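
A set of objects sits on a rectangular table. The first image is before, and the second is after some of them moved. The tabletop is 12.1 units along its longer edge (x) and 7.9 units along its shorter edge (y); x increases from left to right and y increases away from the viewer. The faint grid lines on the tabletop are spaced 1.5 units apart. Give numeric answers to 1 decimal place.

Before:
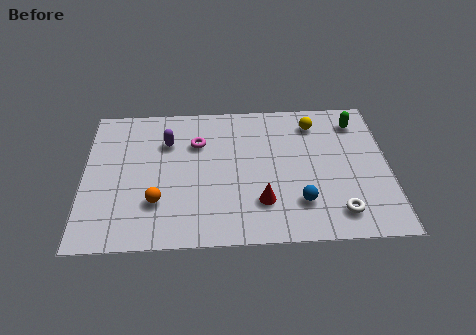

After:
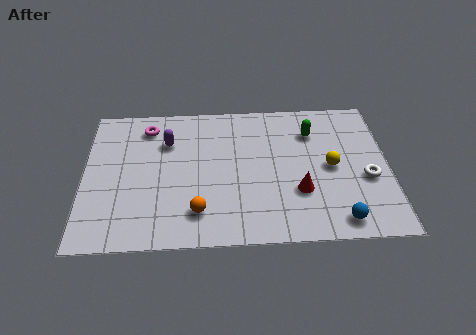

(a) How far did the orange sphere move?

1.7

The orange sphere was near (2.9, 2.3) before and (4.5, 1.7) after, so it travelled √(1.6² + 0.6²) ≈ 1.7 units.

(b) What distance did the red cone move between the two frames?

1.6

From (7.0, 2.1) to (8.5, 2.6), the red cone covered √(1.5² + 0.5²) ≈ 1.6 units.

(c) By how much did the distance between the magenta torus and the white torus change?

+2.4

Before: roughly 6.9 units apart; after: 9.3. That's 2.4 units further apart.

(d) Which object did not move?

the purple capsule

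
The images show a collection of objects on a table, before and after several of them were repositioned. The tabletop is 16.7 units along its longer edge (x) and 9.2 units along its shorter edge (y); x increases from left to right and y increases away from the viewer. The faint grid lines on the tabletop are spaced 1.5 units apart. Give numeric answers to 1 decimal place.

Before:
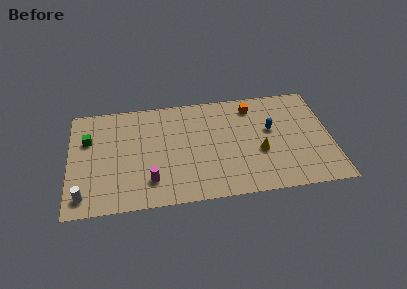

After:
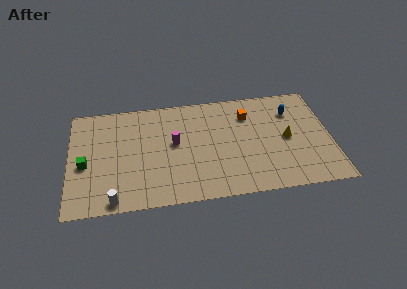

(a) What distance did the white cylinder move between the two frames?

2.0

The white cylinder moved from about (0.9, 1.4) to (2.8, 0.8), a distance of √(1.9² + 0.6²) ≈ 2.0.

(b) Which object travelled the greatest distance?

the magenta cylinder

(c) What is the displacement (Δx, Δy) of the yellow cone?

(1.8, 0.9)

The yellow cone started near (12.1, 3.6) and ended near (13.9, 4.5).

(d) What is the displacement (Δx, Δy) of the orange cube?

(-0.3, -0.7)

From the two frames, the orange cube sits at roughly (11.8, 7.6) before and (11.5, 6.9) after.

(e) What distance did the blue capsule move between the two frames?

2.0

The blue capsule moved from about (12.9, 5.4) to (14.3, 6.8), a distance of √(1.4² + 1.4²) ≈ 2.0.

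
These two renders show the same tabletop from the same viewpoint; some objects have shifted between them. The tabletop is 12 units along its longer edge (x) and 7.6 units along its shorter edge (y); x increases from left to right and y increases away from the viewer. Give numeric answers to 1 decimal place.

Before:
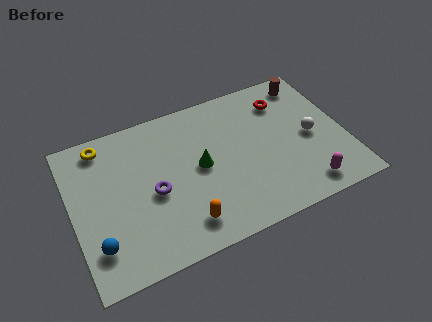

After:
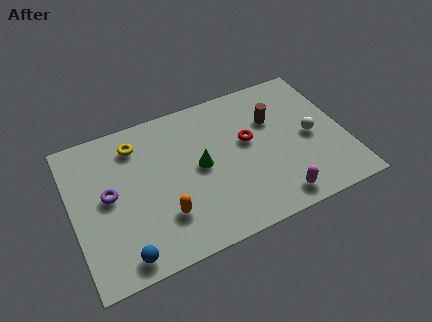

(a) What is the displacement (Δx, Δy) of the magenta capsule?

(-1.3, -0.1)

The magenta capsule was at about (9.9, 1.1) and moved to about (8.6, 1.0).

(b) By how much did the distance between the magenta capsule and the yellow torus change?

-2.4

Before: roughly 10.0 units apart; after: 7.6. That's 2.4 units closer together.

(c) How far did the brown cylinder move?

2.3

The brown cylinder was near (10.8, 6.5) before and (9.0, 5.1) after, so it travelled √(1.8² + 1.4²) ≈ 2.3 units.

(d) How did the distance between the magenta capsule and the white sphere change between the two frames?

+0.6

They were about 2.6 units apart before and 3.2 after — 0.6 units further apart.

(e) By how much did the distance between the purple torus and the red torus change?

-0.4

The distance was about 6.6 in the first image and 6.2 in the second, so they moved 0.4 units closer together.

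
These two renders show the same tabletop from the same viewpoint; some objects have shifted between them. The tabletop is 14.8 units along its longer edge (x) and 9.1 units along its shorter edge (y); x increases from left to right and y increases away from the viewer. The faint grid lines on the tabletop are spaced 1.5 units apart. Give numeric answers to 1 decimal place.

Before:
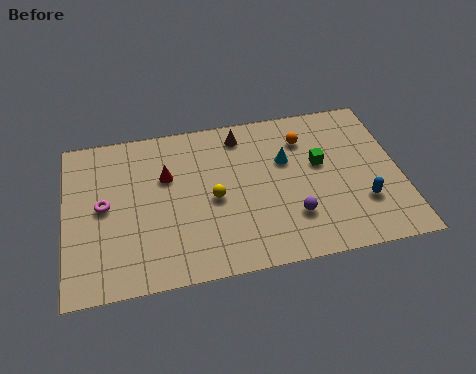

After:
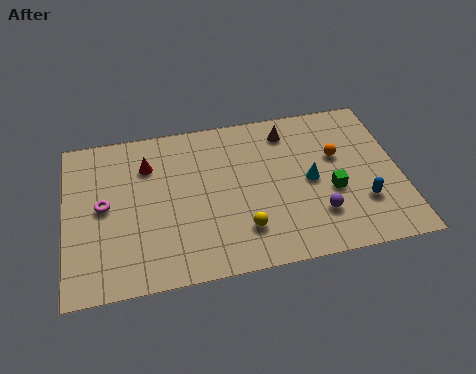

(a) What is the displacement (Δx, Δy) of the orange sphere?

(1.4, -1.3)

From the two frames, the orange sphere sits at roughly (10.7, 6.9) before and (12.1, 5.6) after.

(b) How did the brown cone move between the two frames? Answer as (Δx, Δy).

(2.1, -0.2)

From the two frames, the brown cone sits at roughly (7.9, 7.7) before and (10.0, 7.5) after.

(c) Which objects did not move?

the magenta torus and the blue capsule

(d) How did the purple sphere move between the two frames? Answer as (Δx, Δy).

(1.1, -0.1)

The purple sphere started near (9.9, 2.5) and ended near (11.0, 2.4).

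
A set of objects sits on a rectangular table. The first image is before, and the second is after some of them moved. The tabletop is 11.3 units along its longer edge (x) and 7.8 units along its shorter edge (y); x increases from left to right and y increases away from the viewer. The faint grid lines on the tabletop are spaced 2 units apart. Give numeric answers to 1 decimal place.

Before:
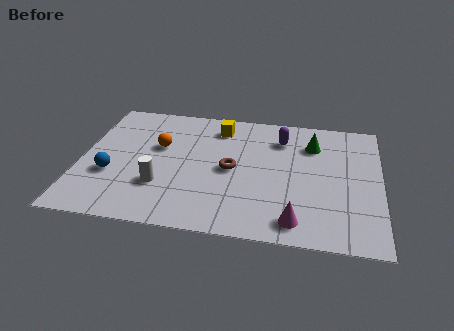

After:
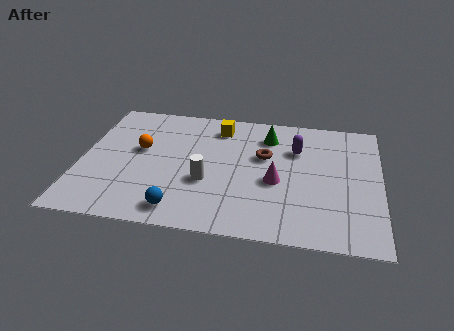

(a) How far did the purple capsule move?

0.8

From (7.5, 6.0) to (8.1, 5.4), the purple capsule covered √(0.6² + 0.6²) ≈ 0.8 units.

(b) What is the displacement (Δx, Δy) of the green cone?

(-1.7, 0.3)

The green cone was at about (8.7, 5.8) and moved to about (7.0, 6.1).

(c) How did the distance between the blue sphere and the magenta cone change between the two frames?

-3.1

The distance was about 7.2 in the first image and 4.1 in the second, so they moved 3.1 units closer together.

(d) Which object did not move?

the yellow cube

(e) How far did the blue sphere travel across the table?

3.2

The blue sphere was near (1.2, 2.8) before and (3.9, 1.1) after, so it travelled √(2.7² + 1.7²) ≈ 3.2 units.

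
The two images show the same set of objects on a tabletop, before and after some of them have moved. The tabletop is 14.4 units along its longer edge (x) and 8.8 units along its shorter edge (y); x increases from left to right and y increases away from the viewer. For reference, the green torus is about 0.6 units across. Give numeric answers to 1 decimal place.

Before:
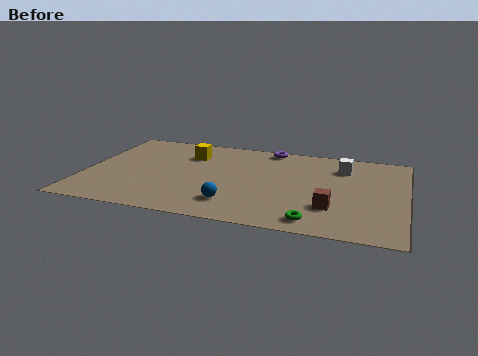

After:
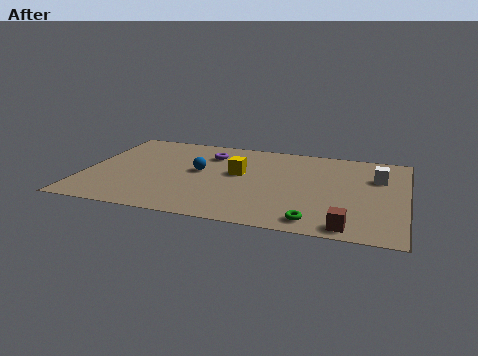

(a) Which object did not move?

the green torus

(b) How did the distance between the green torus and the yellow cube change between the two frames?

-2.8

Before: roughly 8.1 units apart; after: 5.3. That's 2.8 units closer together.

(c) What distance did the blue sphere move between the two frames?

3.4

From (6.9, 1.9) to (5.1, 4.8), the blue sphere covered √(1.8² + 2.9²) ≈ 3.4 units.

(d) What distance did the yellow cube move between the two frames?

2.8

From (4.5, 6.5) to (6.9, 5.0), the yellow cube covered √(2.4² + 1.5²) ≈ 2.8 units.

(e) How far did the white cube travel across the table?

1.7

The white cube moved from about (11.5, 6.7) to (13.1, 6.0), a distance of √(1.6² + 0.7²) ≈ 1.7.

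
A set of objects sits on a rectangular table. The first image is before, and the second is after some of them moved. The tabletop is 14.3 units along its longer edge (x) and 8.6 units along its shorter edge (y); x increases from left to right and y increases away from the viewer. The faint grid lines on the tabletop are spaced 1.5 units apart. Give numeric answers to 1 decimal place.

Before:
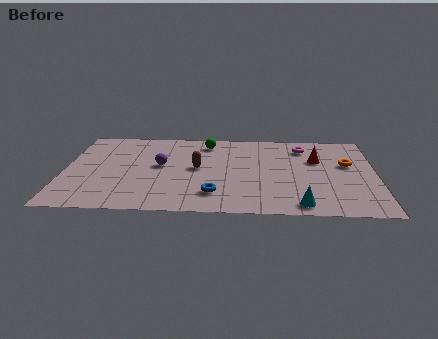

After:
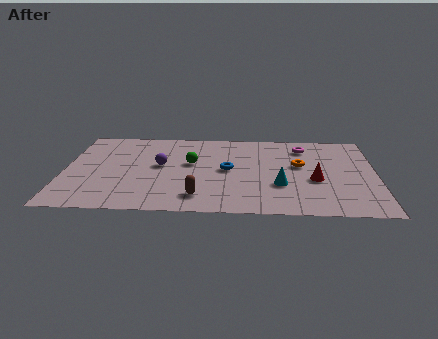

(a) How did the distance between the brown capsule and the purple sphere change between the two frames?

+1.9

Before: roughly 1.7 units apart; after: 3.6. That's 1.9 units further apart.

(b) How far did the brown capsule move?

2.9

The brown capsule moved from about (6.1, 4.5) to (6.2, 1.6), a distance of √(0.1² + 2.9²) ≈ 2.9.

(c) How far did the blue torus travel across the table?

2.6

The blue torus was near (6.9, 1.9) before and (7.5, 4.4) after, so it travelled √(0.6² + 2.5²) ≈ 2.6 units.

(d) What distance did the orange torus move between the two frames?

2.2

The orange torus moved from about (13.0, 5.2) to (10.8, 5.0), a distance of √(2.2² + 0.2²) ≈ 2.2.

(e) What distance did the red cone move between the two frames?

2.1

The red cone moved from about (11.6, 5.6) to (11.5, 3.5), a distance of √(0.1² + 2.1²) ≈ 2.1.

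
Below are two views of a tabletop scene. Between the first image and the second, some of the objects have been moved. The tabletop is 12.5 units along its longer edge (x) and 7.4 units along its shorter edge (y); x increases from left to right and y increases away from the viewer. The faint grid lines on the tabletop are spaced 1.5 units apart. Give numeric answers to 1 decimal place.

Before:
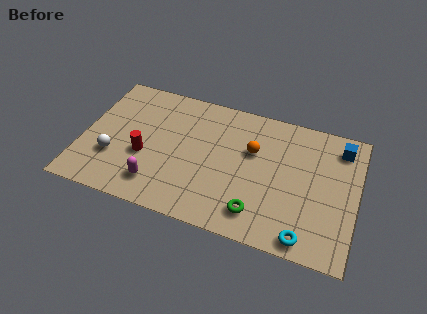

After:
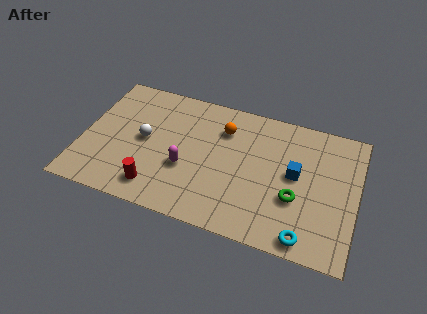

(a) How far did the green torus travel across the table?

2.1

The green torus was near (8.2, 1.4) before and (9.8, 2.7) after, so it travelled √(1.6² + 1.3²) ≈ 2.1 units.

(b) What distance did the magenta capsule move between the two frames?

1.8

From (3.6, 1.5) to (4.8, 2.8), the magenta capsule covered √(1.2² + 1.3²) ≈ 1.8 units.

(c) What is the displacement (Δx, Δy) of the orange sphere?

(-1.4, 0.8)

The orange sphere was at about (7.7, 4.7) and moved to about (6.3, 5.5).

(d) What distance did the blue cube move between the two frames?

2.8

The blue cube was near (11.6, 6.1) before and (9.7, 4.0) after, so it travelled √(1.9² + 2.1²) ≈ 2.8 units.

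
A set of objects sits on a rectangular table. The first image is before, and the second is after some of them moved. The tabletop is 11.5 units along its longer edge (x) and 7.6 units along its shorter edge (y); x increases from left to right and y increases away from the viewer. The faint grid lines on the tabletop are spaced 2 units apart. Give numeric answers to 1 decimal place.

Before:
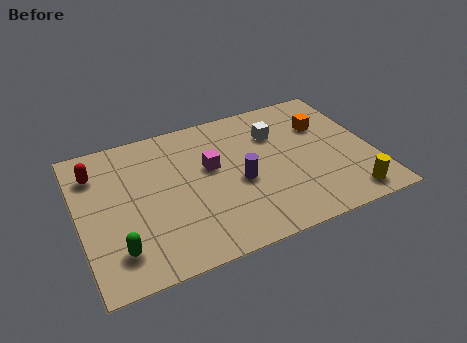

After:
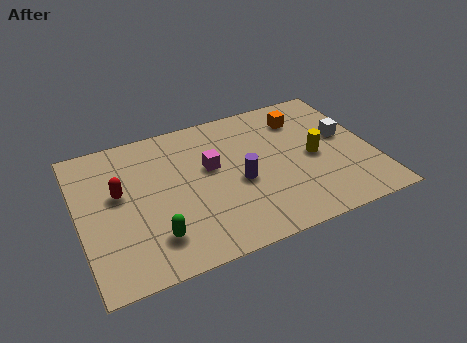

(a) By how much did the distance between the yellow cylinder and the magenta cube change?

-2.0

Before: roughly 6.1 units apart; after: 4.1. That's 2.0 units closer together.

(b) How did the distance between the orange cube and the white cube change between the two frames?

+0.3

The distance was about 1.9 in the first image and 2.2 in the second, so they moved 0.3 units further apart.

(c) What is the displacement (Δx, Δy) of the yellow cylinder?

(-1.0, 2.6)

The yellow cylinder was at about (10.2, 1.0) and moved to about (9.2, 3.6).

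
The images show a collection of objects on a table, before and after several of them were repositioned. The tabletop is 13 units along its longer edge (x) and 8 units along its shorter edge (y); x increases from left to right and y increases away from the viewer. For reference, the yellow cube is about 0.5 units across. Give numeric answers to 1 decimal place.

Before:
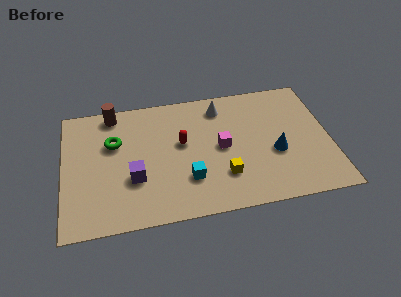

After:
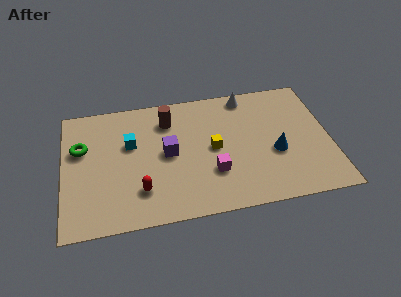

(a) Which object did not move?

the blue cone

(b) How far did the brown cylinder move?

2.8

The brown cylinder was near (2.5, 7.1) before and (5.2, 6.2) after, so it travelled √(2.7² + 0.9²) ≈ 2.8 units.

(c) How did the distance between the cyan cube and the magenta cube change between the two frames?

+2.2

The distance was about 2.4 in the first image and 4.6 in the second, so they moved 2.2 units further apart.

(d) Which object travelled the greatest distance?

the cyan cube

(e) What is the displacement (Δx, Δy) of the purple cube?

(1.7, 1.3)

The purple cube started near (3.4, 2.8) and ended near (5.1, 4.1).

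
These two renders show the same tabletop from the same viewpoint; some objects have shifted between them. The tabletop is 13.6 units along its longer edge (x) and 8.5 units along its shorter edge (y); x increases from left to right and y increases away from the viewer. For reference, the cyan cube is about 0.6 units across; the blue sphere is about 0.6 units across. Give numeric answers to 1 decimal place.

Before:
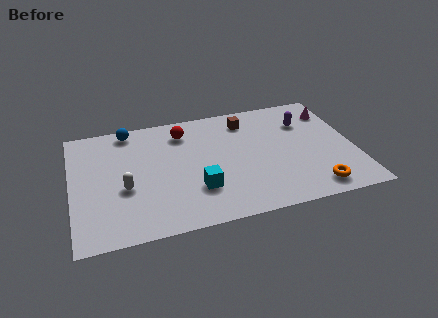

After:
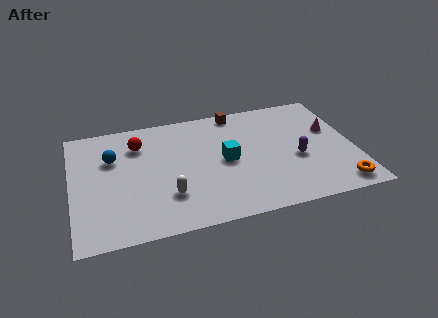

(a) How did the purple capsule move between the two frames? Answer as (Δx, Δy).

(-0.6, -2.6)

The purple capsule started near (11.4, 6.1) and ended near (10.8, 3.5).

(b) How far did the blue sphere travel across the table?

2.1

The blue sphere was near (2.9, 7.6) before and (2.0, 5.7) after, so it travelled √(0.9² + 1.9²) ≈ 2.1 units.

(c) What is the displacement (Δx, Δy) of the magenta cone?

(-0.2, -1.4)

From the two frames, the magenta cone sits at roughly (12.8, 6.6) before and (12.6, 5.2) after.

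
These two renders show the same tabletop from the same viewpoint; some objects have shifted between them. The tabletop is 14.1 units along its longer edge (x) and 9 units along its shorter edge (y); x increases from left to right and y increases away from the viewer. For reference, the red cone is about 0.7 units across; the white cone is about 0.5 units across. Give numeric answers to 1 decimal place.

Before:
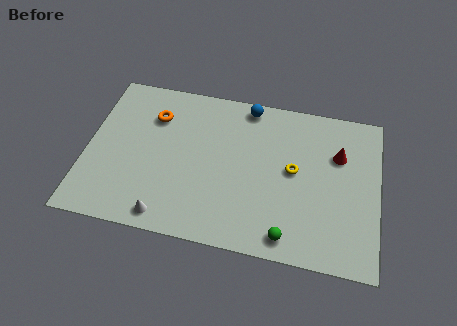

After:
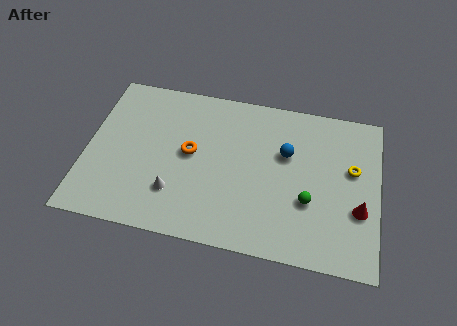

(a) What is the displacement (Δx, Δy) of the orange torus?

(1.9, -1.8)

The orange torus was at about (3.1, 6.6) and moved to about (5.0, 4.8).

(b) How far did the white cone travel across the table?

1.4

The white cone was near (4.1, 1.0) before and (4.4, 2.4) after, so it travelled √(0.3² + 1.4²) ≈ 1.4 units.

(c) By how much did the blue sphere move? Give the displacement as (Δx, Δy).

(2.0, -2.4)

From the two frames, the blue sphere sits at roughly (7.6, 8.1) before and (9.6, 5.7) after.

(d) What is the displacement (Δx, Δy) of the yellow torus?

(2.8, 0.6)

From the two frames, the yellow torus sits at roughly (10.0, 4.8) before and (12.8, 5.4) after.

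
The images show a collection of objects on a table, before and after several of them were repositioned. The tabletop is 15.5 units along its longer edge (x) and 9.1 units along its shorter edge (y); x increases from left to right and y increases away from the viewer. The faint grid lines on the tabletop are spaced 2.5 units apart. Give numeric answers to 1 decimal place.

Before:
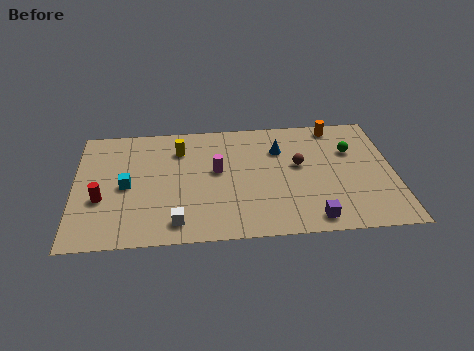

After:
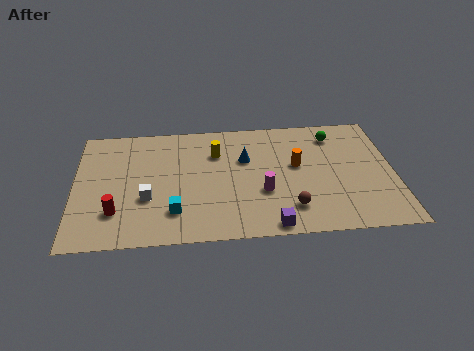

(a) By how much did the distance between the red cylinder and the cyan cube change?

+1.3

The distance was about 1.5 in the first image and 2.8 in the second, so they moved 1.3 units further apart.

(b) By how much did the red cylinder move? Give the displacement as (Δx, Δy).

(0.7, -1.0)

The red cylinder started near (1.3, 3.4) and ended near (2.0, 2.4).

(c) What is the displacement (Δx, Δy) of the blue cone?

(-1.7, -0.6)

From the two frames, the blue cone sits at roughly (10.0, 6.5) before and (8.3, 5.9) after.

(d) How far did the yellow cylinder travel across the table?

1.8

The yellow cylinder moved from about (5.1, 6.9) to (6.9, 6.5), a distance of √(1.8² + 0.4²) ≈ 1.8.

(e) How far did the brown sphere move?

3.2

From (10.9, 5.2) to (10.4, 2.0), the brown sphere covered √(0.5² + 3.2²) ≈ 3.2 units.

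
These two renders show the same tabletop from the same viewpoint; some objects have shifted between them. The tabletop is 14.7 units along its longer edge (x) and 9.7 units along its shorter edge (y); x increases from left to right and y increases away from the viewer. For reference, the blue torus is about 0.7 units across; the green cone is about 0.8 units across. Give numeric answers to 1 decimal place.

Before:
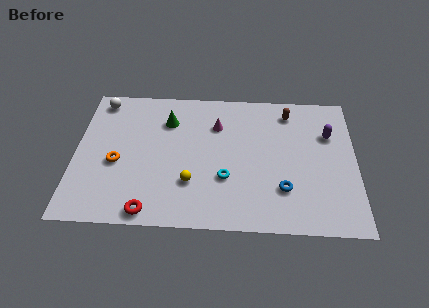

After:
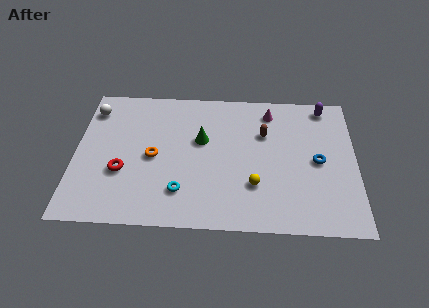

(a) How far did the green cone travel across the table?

2.2

The green cone moved from about (4.8, 7.2) to (6.6, 5.9), a distance of √(1.8² + 1.3²) ≈ 2.2.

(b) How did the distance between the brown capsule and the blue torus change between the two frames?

-2.1

Before: roughly 5.4 units apart; after: 3.3. That's 2.1 units closer together.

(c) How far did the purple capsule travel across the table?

2.0

The purple capsule was near (13.3, 6.6) before and (13.1, 8.6) after, so it travelled √(0.2² + 2.0²) ≈ 2.0 units.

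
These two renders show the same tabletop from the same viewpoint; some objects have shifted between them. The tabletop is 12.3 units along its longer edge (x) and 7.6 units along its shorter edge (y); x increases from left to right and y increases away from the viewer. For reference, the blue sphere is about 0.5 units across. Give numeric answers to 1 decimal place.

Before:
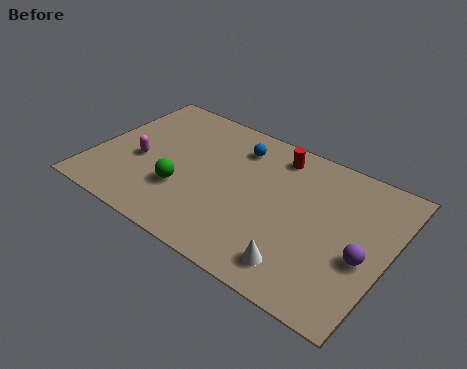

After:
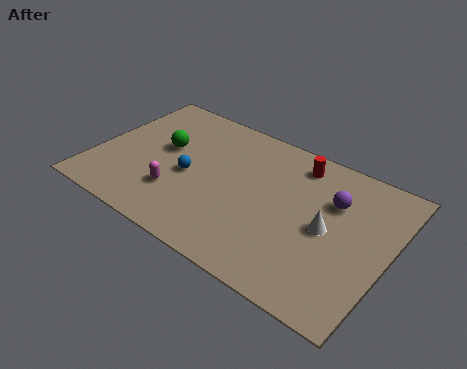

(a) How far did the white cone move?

2.5

From (9.1, 1.3) to (9.8, 3.7), the white cone covered √(0.7² + 2.4²) ≈ 2.5 units.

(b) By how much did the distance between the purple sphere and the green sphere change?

-0.4

They were about 7.5 units apart before and 7.1 after — 0.4 units closer together.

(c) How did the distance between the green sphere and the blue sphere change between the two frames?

-2.3

The distance was about 3.9 in the first image and 1.6 in the second, so they moved 2.3 units closer together.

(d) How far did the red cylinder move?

0.9

The red cylinder was near (7.2, 6.4) before and (8.1, 6.4) after, so it travelled √(0.9² + 0.0²) ≈ 0.9 units.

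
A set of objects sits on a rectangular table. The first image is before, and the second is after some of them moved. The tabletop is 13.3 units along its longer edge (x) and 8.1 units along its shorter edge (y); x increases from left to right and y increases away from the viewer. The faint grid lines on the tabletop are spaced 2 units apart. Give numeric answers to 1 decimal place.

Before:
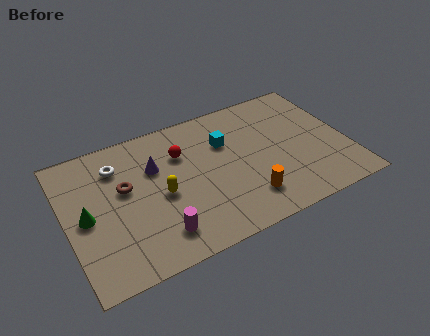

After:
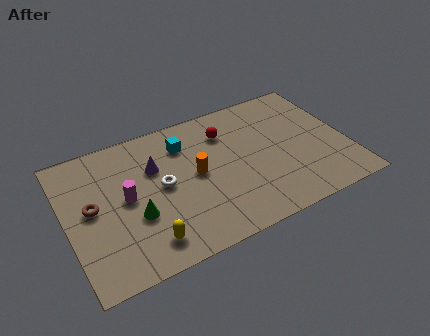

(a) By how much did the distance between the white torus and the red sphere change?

+0.8

They were about 3.0 units apart before and 3.8 after — 0.8 units further apart.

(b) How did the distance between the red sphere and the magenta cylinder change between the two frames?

+0.9

The distance was about 4.4 in the first image and 5.3 in the second, so they moved 0.9 units further apart.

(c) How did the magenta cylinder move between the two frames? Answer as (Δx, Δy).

(-1.2, 2.6)

The magenta cylinder started near (4.0, 1.6) and ended near (2.8, 4.2).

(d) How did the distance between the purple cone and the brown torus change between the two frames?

+1.7

Before: roughly 1.6 units apart; after: 3.3. That's 1.7 units further apart.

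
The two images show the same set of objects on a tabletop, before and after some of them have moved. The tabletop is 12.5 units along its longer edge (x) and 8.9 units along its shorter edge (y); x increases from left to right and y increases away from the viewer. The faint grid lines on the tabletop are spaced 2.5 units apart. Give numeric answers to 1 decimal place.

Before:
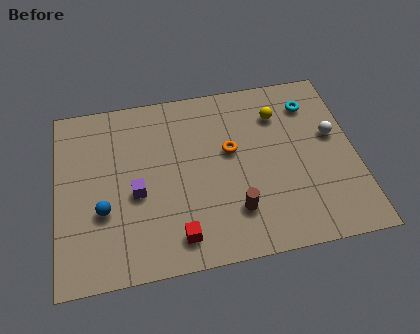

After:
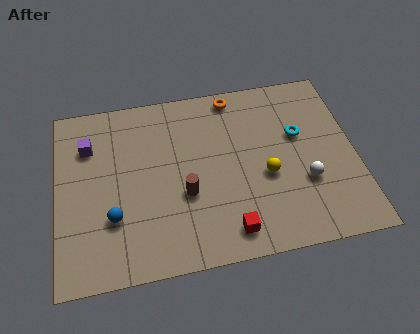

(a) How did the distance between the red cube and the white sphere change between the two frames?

-3.9

Before: roughly 7.7 units apart; after: 3.8. That's 3.9 units closer together.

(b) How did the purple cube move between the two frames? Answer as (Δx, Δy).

(-1.9, 2.7)

The purple cube was at about (3.3, 3.8) and moved to about (1.4, 6.5).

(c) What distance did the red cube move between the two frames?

2.1

From (4.9, 1.4) to (7.0, 1.3), the red cube covered √(2.1² + 0.1²) ≈ 2.1 units.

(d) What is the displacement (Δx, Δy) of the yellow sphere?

(-0.7, -3.0)

The yellow sphere was at about (9.4, 6.7) and moved to about (8.7, 3.7).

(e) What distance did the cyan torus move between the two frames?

1.6

The cyan torus moved from about (10.8, 7.0) to (10.2, 5.5), a distance of √(0.6² + 1.5²) ≈ 1.6.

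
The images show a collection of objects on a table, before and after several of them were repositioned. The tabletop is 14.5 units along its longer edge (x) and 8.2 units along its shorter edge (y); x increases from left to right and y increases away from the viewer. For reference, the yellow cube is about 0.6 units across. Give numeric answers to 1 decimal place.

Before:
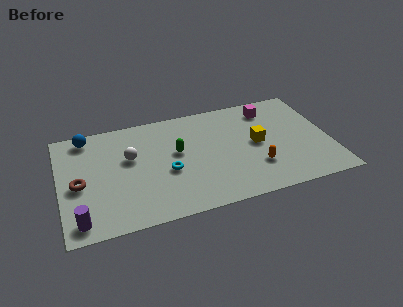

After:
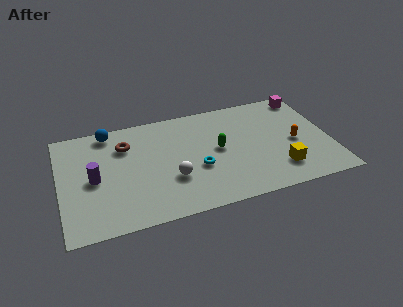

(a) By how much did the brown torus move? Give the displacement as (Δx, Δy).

(2.6, 2.3)

The brown torus was at about (1.0, 3.7) and moved to about (3.6, 6.0).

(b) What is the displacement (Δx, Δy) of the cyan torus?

(1.6, -0.2)

The cyan torus started near (5.7, 3.4) and ended near (7.3, 3.2).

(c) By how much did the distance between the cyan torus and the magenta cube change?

+0.8

The distance was about 6.7 in the first image and 7.5 in the second, so they moved 0.8 units further apart.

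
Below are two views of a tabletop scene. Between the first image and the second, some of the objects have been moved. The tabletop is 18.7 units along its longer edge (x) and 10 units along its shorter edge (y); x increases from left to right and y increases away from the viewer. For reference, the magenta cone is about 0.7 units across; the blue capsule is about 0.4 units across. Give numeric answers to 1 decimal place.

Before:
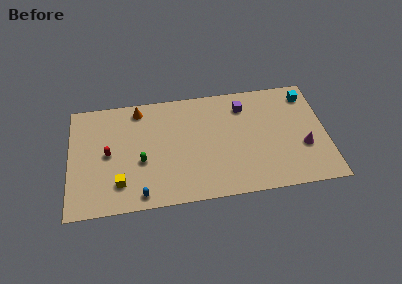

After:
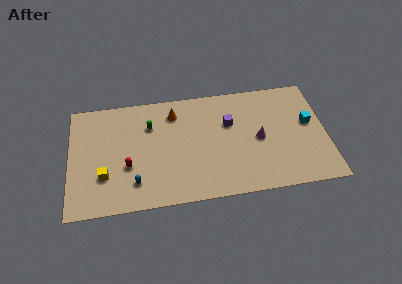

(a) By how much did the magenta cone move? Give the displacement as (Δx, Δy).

(-3.2, 1.2)

The magenta cone was at about (17.0, 3.6) and moved to about (13.8, 4.8).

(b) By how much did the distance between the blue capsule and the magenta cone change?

-2.7

They were about 12.2 units apart before and 9.5 after — 2.7 units closer together.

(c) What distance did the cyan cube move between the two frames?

2.6

From (17.5, 8.3) to (17.5, 5.7), the cyan cube covered √(0.0² + 2.6²) ≈ 2.6 units.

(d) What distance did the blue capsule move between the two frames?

1.2

From (5.1, 1.1) to (4.7, 2.2), the blue capsule covered √(0.4² + 1.1²) ≈ 1.2 units.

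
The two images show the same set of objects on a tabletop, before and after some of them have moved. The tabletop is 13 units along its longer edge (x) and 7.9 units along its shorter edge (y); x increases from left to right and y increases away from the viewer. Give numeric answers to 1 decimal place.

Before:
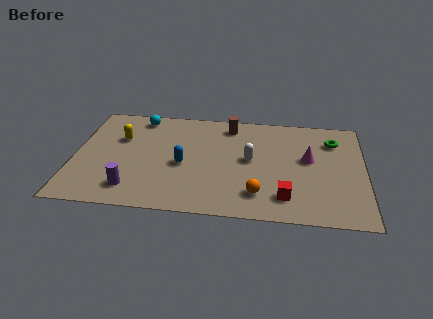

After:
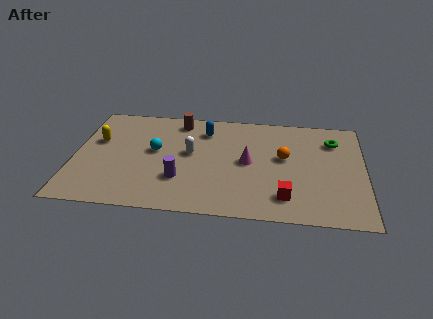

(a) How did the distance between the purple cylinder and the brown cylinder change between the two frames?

-2.3

Before: roughly 6.7 units apart; after: 4.4. That's 2.3 units closer together.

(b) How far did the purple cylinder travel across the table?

2.3

The purple cylinder was near (2.7, 1.5) before and (4.8, 2.4) after, so it travelled √(2.1² + 0.9²) ≈ 2.3 units.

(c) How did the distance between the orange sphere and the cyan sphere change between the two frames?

-1.8

The distance was about 7.6 in the first image and 5.8 in the second, so they moved 1.8 units closer together.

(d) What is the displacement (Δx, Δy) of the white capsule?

(-2.7, 0.2)

From the two frames, the white capsule sits at roughly (7.9, 4.2) before and (5.2, 4.4) after.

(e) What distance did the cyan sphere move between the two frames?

2.6

From (2.8, 6.9) to (3.6, 4.4), the cyan sphere covered √(0.8² + 2.5²) ≈ 2.6 units.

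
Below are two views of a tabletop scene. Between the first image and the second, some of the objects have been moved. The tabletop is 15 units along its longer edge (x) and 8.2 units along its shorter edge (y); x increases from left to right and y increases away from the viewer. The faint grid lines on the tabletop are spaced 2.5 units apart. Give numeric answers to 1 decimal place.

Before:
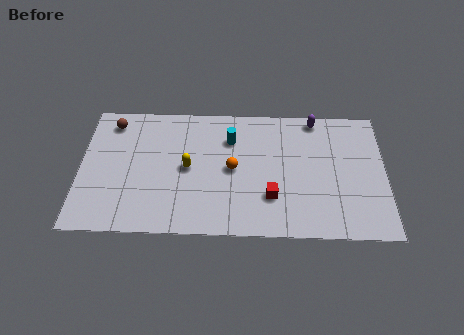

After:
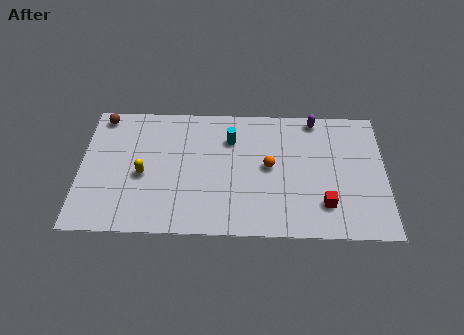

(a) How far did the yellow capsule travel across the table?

2.3

From (5.3, 4.1) to (3.1, 3.6), the yellow capsule covered √(2.2² + 0.5²) ≈ 2.3 units.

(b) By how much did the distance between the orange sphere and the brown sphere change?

+2.2

Before: roughly 6.6 units apart; after: 8.8. That's 2.2 units further apart.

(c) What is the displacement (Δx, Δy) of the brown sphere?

(-0.5, 0.4)

The brown sphere was at about (1.5, 6.9) and moved to about (1.0, 7.3).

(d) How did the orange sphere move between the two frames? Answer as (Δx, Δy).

(1.8, 0.2)

The orange sphere started near (7.5, 4.1) and ended near (9.3, 4.3).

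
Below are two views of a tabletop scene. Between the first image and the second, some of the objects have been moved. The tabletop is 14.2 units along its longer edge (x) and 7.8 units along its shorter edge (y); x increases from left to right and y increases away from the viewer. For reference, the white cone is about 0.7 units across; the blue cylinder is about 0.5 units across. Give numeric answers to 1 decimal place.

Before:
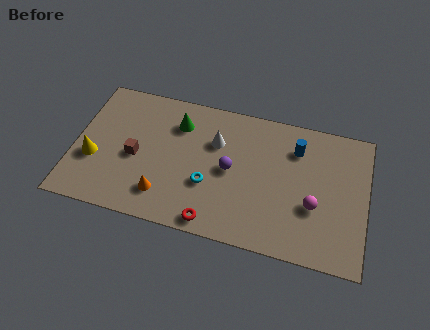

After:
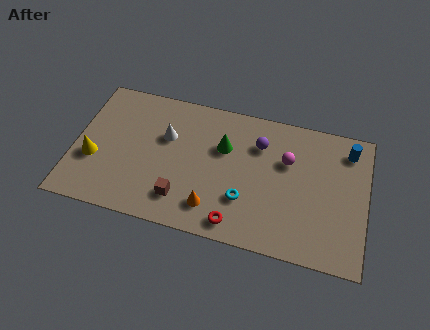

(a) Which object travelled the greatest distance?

the brown cube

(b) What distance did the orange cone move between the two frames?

2.4

The orange cone was near (4.5, 1.7) before and (6.9, 1.6) after, so it travelled √(2.4² + 0.1²) ≈ 2.4 units.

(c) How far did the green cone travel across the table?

2.4

The green cone was near (4.9, 5.9) before and (7.2, 5.1) after, so it travelled √(2.3² + 0.8²) ≈ 2.4 units.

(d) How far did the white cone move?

2.4

The white cone was near (6.8, 5.3) before and (4.4, 5.0) after, so it travelled √(2.4² + 0.3²) ≈ 2.4 units.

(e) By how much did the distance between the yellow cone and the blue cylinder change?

+2.5

They were about 10.2 units apart before and 12.7 after — 2.5 units further apart.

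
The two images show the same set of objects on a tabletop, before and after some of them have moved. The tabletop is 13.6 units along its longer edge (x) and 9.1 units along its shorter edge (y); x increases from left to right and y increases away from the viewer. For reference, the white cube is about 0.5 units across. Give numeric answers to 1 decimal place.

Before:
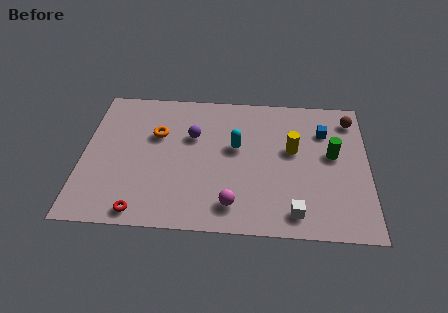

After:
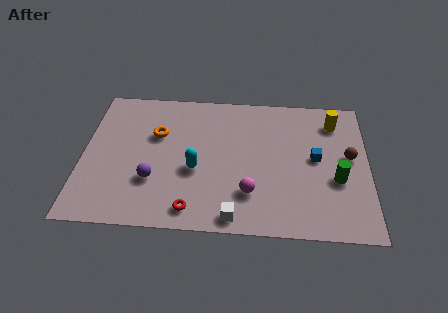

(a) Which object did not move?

the orange torus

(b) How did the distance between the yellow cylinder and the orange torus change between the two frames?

+2.1

Before: roughly 6.5 units apart; after: 8.6. That's 2.1 units further apart.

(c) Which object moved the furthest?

the purple sphere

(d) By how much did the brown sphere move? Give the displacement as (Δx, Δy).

(-0.1, -2.5)

The brown sphere was at about (12.8, 7.5) and moved to about (12.7, 5.0).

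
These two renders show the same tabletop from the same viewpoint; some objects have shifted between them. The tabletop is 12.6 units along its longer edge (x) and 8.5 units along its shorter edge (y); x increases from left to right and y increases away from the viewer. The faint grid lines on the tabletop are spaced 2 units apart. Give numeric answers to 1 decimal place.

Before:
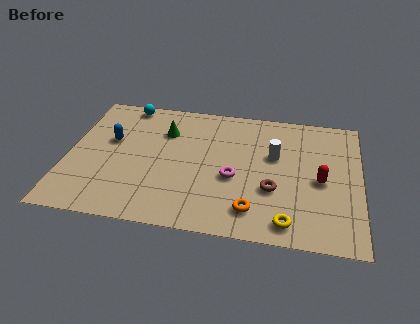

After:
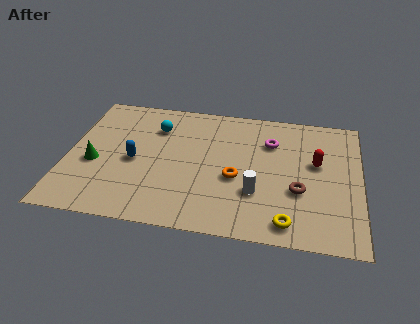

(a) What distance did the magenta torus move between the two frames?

3.0

The magenta torus was near (7.2, 3.5) before and (8.7, 6.1) after, so it travelled √(1.5² + 2.6²) ≈ 3.0 units.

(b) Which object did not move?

the yellow torus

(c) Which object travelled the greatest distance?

the green cone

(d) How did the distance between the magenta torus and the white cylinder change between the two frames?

+1.0

They were about 2.4 units apart before and 3.4 after — 1.0 units further apart.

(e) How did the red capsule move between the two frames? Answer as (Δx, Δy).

(-0.2, 1.1)

From the two frames, the red capsule sits at roughly (10.9, 3.9) before and (10.7, 5.0) after.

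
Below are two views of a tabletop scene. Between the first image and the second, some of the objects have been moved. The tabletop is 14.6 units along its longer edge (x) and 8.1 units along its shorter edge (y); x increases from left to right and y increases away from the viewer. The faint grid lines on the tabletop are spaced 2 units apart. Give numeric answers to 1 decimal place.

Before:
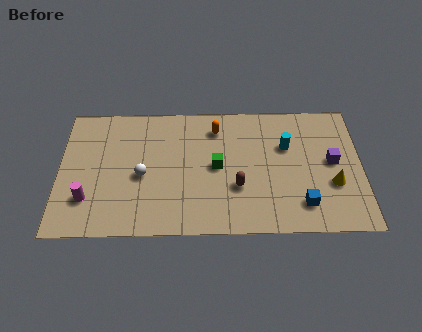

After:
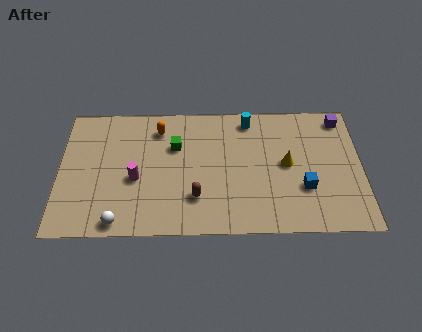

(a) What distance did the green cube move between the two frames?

2.4

The green cube moved from about (7.6, 4.1) to (5.6, 5.4), a distance of √(2.0² + 1.3²) ≈ 2.4.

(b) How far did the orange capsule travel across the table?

2.8

From (7.6, 6.5) to (4.8, 6.5), the orange capsule covered √(2.8² + 0.0²) ≈ 2.8 units.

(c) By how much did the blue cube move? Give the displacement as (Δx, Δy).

(0.1, 1.0)

From the two frames, the blue cube sits at roughly (11.7, 1.7) before and (11.8, 2.7) after.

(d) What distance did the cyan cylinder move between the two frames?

2.5

From (11.0, 5.3) to (9.2, 7.0), the cyan cylinder covered √(1.8² + 1.7²) ≈ 2.5 units.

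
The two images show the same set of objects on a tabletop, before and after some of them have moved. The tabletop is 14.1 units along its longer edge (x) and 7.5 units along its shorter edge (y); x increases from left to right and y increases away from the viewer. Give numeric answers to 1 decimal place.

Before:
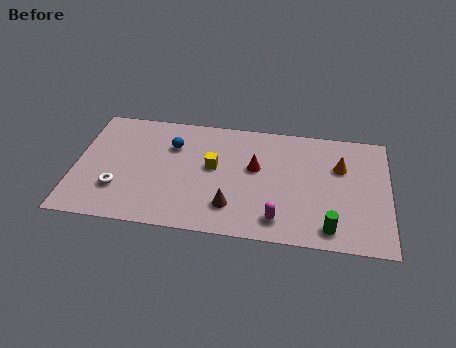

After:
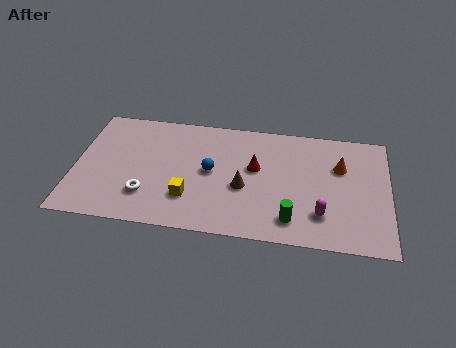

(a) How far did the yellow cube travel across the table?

2.3

The yellow cube moved from about (6.2, 4.2) to (5.2, 2.1), a distance of √(1.0² + 2.1²) ≈ 2.3.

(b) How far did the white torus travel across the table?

1.3

From (2.0, 2.2) to (3.3, 2.0), the white torus covered √(1.3² + 0.2²) ≈ 1.3 units.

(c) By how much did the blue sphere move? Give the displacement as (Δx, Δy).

(1.8, -1.4)

From the two frames, the blue sphere sits at roughly (4.3, 5.3) before and (6.1, 3.9) after.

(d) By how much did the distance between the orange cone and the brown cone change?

-1.1

They were about 5.8 units apart before and 4.7 after — 1.1 units closer together.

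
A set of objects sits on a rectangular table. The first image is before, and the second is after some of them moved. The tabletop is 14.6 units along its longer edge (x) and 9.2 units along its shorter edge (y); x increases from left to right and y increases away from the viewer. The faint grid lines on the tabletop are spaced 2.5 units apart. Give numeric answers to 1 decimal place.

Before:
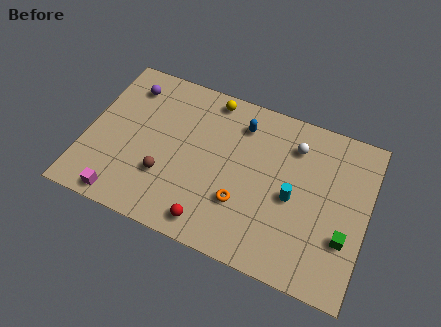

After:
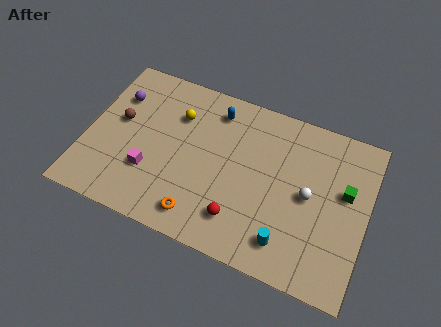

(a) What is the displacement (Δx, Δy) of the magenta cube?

(1.2, 2.0)

The magenta cube was at about (2.3, 0.9) and moved to about (3.5, 2.9).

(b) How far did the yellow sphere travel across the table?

2.3

The yellow sphere was near (6.1, 8.2) before and (4.5, 6.6) after, so it travelled √(1.6² + 1.6²) ≈ 2.3 units.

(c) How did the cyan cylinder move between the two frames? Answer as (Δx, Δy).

(0.0, -2.5)

The cyan cylinder started near (10.8, 4.2) and ended near (10.8, 1.7).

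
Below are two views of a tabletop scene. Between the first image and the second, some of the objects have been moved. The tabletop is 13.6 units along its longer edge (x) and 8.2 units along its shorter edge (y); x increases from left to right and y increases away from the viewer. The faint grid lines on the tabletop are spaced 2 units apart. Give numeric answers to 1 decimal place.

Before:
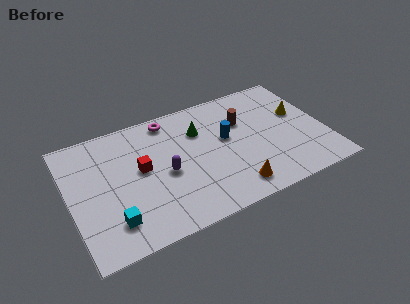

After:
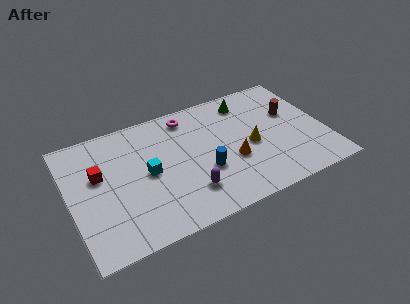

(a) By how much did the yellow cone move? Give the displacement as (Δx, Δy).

(-2.8, -1.2)

The yellow cone started near (12.4, 4.9) and ended near (9.6, 3.7).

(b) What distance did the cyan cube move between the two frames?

3.1

The cyan cube moved from about (2.0, 1.8) to (4.1, 4.1), a distance of √(2.1² + 2.3²) ≈ 3.1.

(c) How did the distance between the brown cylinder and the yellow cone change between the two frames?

-0.3

Before: roughly 3.1 units apart; after: 2.8. That's 0.3 units closer together.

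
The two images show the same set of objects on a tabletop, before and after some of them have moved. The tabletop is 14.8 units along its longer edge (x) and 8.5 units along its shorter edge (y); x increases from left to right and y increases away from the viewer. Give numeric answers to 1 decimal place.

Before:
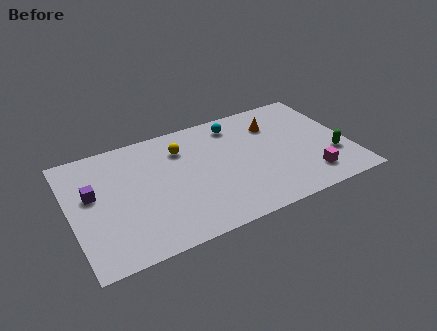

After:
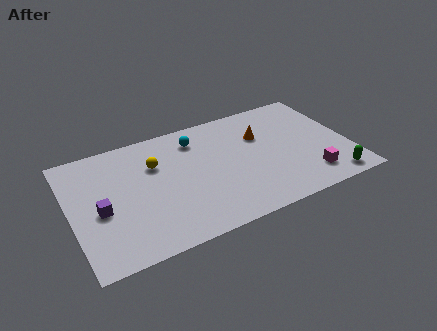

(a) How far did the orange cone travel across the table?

1.0

From (11.1, 6.3) to (10.3, 5.7), the orange cone covered √(0.8² + 0.6²) ≈ 1.0 units.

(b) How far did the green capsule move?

1.7

The green capsule moved from about (13.8, 2.7) to (13.5, 1.0), a distance of √(0.3² + 1.7²) ≈ 1.7.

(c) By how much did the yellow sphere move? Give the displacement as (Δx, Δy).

(-1.5, -0.6)

From the two frames, the yellow sphere sits at roughly (6.1, 6.4) before and (4.6, 5.8) after.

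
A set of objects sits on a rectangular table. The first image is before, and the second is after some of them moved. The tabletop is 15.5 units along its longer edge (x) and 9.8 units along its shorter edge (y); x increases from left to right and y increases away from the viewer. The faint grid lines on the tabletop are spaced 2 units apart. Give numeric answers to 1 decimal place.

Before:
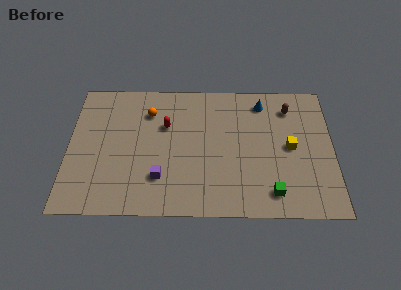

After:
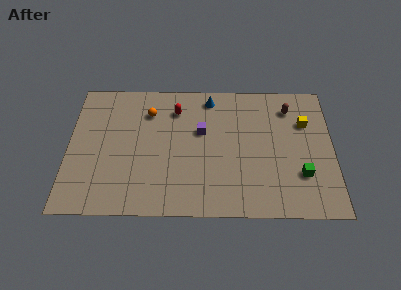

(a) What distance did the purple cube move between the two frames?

4.2

The purple cube was near (5.4, 2.6) before and (7.8, 6.0) after, so it travelled √(2.4² + 3.4²) ≈ 4.2 units.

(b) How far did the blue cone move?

3.1

The blue cone moved from about (11.4, 8.2) to (8.3, 8.5), a distance of √(3.1² + 0.3²) ≈ 3.1.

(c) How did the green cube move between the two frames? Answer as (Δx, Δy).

(1.7, 1.3)

The green cube was at about (11.9, 1.6) and moved to about (13.6, 2.9).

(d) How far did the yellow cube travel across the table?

2.0

The yellow cube moved from about (13.0, 4.9) to (13.9, 6.7), a distance of √(0.9² + 1.8²) ≈ 2.0.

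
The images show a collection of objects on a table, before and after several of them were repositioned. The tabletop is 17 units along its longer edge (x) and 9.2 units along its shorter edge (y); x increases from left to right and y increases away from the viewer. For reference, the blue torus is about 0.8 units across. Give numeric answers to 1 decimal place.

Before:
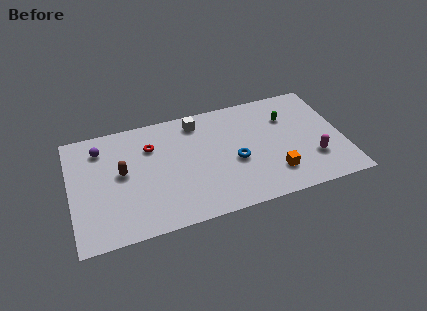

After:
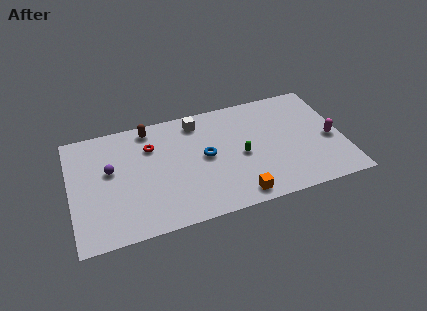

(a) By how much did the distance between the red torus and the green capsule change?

-2.6

They were about 8.6 units apart before and 6.0 after — 2.6 units closer together.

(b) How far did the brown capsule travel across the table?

3.6

The brown capsule moved from about (3.2, 5.0) to (5.1, 8.1), a distance of √(1.9² + 3.1²) ≈ 3.6.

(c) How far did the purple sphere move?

2.0

The purple sphere moved from about (2.0, 7.3) to (2.5, 5.4), a distance of √(0.5² + 1.9²) ≈ 2.0.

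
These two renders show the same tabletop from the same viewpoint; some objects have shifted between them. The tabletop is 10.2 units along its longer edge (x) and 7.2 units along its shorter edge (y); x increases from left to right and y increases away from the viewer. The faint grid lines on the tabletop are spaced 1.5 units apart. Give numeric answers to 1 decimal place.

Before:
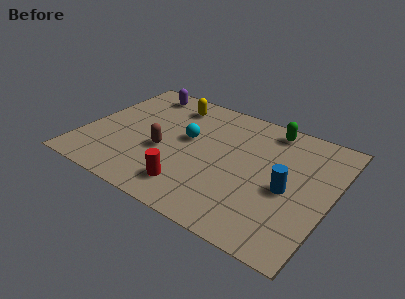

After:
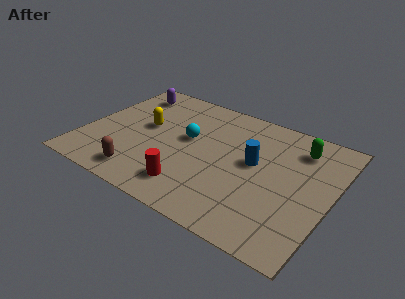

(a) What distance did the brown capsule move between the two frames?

1.9

The brown capsule moved from about (3.4, 2.9) to (2.8, 1.1), a distance of √(0.6² + 1.8²) ≈ 1.9.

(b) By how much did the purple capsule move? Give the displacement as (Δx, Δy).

(-0.5, -0.3)

The purple capsule was at about (1.8, 6.2) and moved to about (1.3, 5.9).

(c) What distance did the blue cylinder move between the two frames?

1.7

The blue cylinder was near (8.5, 3.2) before and (7.0, 4.0) after, so it travelled √(1.5² + 0.8²) ≈ 1.7 units.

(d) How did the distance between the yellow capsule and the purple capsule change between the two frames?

+0.8

The distance was about 1.4 in the first image and 2.2 in the second, so they moved 0.8 units further apart.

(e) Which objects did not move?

the cyan sphere and the red cylinder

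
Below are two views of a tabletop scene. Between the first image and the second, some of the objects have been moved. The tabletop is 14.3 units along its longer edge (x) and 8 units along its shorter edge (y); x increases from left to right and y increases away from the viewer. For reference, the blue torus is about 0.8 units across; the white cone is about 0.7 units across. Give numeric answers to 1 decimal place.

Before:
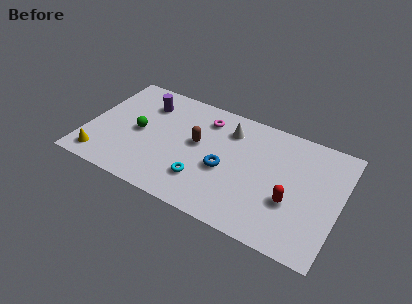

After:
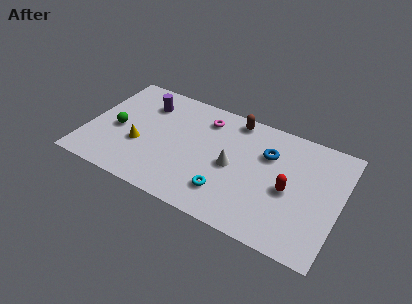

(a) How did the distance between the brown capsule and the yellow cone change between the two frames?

+0.3

They were about 6.1 units apart before and 6.4 after — 0.3 units further apart.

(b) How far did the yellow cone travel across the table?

2.7

From (1.1, 1.2) to (3.1, 3.0), the yellow cone covered √(2.0² + 1.8²) ≈ 2.7 units.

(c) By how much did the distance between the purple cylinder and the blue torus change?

+1.5

Before: roughly 5.6 units apart; after: 7.1. That's 1.5 units further apart.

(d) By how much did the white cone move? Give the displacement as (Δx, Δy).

(0.5, -2.4)

The white cone was at about (7.8, 6.2) and moved to about (8.3, 3.8).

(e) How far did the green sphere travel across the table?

1.2

The green sphere was near (2.9, 3.9) before and (1.7, 3.6) after, so it travelled √(1.2² + 0.3²) ≈ 1.2 units.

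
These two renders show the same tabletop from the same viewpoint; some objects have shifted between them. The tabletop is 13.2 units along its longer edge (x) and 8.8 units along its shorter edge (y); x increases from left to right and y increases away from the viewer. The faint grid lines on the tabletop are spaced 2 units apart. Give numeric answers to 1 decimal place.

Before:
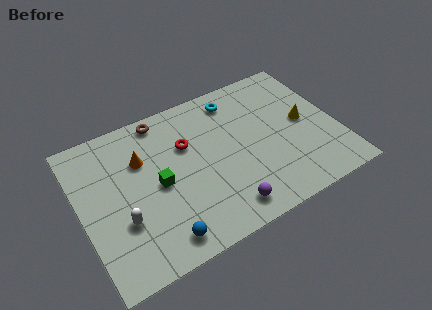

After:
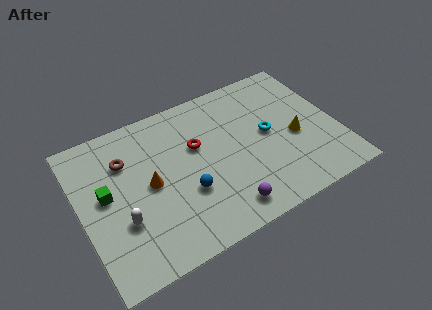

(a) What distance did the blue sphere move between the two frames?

2.5

The blue sphere was near (3.6, 1.2) before and (5.2, 3.1) after, so it travelled √(1.6² + 1.9²) ≈ 2.5 units.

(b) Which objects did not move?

the purple sphere and the white capsule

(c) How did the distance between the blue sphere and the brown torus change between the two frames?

-2.6

The distance was about 6.8 in the first image and 4.2 in the second, so they moved 2.6 units closer together.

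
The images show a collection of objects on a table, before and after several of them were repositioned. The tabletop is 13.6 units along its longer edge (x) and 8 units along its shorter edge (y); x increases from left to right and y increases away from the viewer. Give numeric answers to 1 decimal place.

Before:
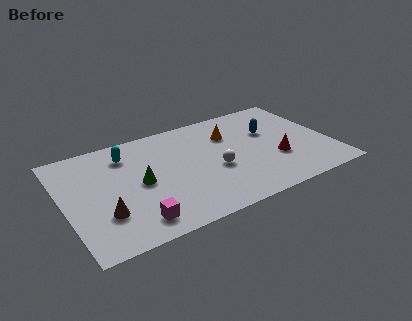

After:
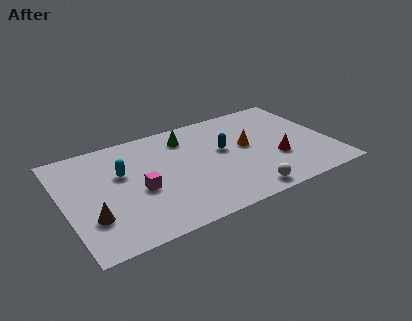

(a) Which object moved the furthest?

the green cone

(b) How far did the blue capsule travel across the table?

2.5

From (10.7, 5.1) to (8.2, 4.6), the blue capsule covered √(2.5² + 0.5²) ≈ 2.5 units.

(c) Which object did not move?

the red cone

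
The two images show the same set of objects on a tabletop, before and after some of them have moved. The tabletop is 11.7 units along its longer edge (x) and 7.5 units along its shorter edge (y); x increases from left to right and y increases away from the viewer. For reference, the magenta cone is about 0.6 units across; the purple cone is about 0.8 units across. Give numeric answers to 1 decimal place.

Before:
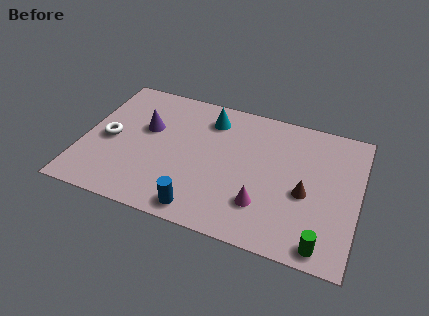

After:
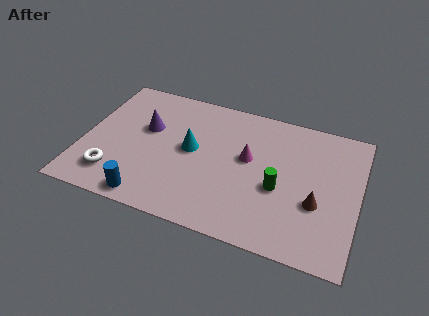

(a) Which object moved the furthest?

the green cylinder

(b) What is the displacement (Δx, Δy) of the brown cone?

(0.5, -0.4)

The brown cone started near (9.5, 3.2) and ended near (10.0, 2.8).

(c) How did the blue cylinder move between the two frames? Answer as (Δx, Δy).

(-2.2, -0.1)

The blue cylinder started near (5.3, 0.9) and ended near (3.1, 0.8).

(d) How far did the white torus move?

1.9

The white torus was near (1.1, 3.5) before and (1.5, 1.6) after, so it travelled √(0.4² + 1.9²) ≈ 1.9 units.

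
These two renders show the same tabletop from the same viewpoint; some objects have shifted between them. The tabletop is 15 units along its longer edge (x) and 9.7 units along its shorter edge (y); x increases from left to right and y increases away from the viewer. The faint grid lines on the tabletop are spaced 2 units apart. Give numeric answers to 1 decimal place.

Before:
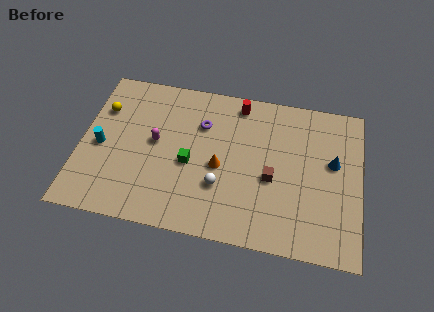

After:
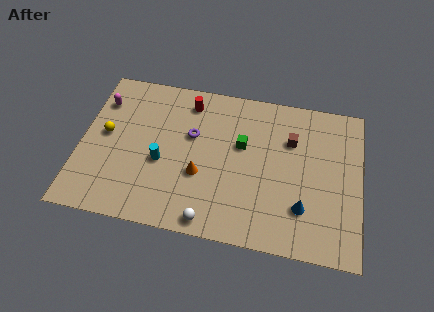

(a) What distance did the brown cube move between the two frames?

2.8

The brown cube moved from about (10.3, 4.1) to (11.2, 6.7), a distance of √(0.9² + 2.6²) ≈ 2.8.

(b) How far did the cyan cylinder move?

3.3

The cyan cylinder was near (1.1, 4.4) before and (4.4, 4.0) after, so it travelled √(3.3² + 0.4²) ≈ 3.3 units.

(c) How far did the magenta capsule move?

3.7

The magenta capsule was near (4.0, 5.2) before and (0.9, 7.3) after, so it travelled √(3.1² + 2.1²) ≈ 3.7 units.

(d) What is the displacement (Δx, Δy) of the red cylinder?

(-2.7, -0.4)

The red cylinder was at about (8.3, 8.5) and moved to about (5.6, 8.1).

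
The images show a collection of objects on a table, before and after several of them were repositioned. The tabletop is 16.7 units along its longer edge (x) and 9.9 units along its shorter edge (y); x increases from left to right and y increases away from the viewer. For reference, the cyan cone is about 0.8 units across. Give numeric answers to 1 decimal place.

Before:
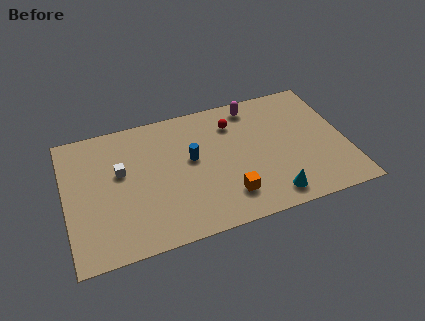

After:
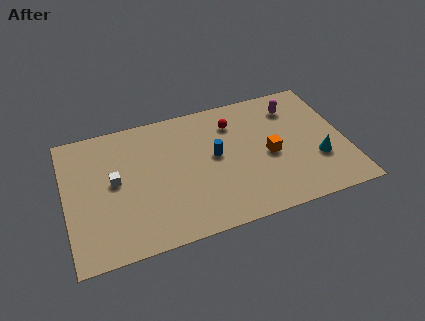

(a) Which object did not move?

the red sphere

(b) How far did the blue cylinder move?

1.4

The blue cylinder was near (7.5, 5.6) before and (8.9, 5.4) after, so it travelled √(1.4² + 0.2²) ≈ 1.4 units.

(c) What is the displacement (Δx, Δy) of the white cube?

(-0.4, -0.6)

The white cube started near (3.3, 5.9) and ended near (2.9, 5.3).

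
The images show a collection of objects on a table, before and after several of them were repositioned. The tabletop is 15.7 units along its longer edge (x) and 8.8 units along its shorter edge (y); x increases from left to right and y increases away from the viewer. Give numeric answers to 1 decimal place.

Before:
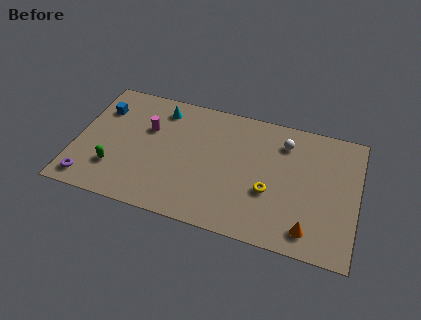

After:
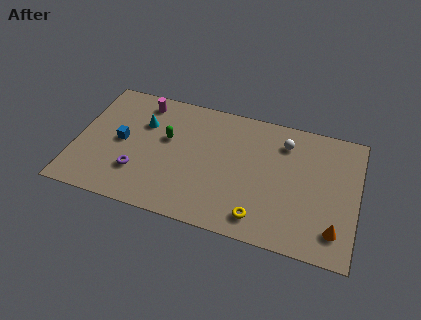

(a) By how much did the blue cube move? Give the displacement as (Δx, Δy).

(1.3, -2.0)

From the two frames, the blue cube sits at roughly (1.2, 6.4) before and (2.5, 4.4) after.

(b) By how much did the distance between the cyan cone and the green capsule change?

-3.8

They were about 5.4 units apart before and 1.6 after — 3.8 units closer together.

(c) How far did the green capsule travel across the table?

4.0

From (2.3, 2.4) to (5.0, 5.3), the green capsule covered √(2.7² + 2.9²) ≈ 4.0 units.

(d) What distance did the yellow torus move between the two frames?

1.9

From (10.9, 3.3) to (10.5, 1.4), the yellow torus covered √(0.4² + 1.9²) ≈ 1.9 units.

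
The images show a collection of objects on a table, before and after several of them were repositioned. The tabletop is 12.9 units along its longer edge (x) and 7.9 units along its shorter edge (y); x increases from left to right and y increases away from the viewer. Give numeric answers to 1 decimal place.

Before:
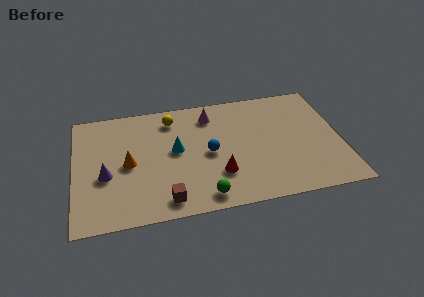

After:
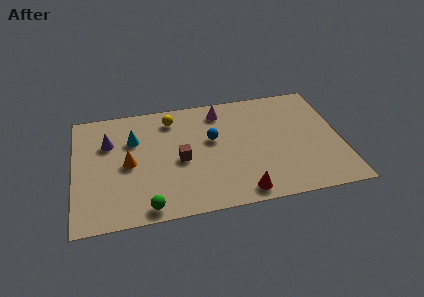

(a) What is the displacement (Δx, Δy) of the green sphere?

(-2.7, -0.2)

The green sphere was at about (6.1, 1.0) and moved to about (3.4, 0.8).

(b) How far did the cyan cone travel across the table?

2.3

The cyan cone moved from about (4.9, 4.3) to (2.9, 5.4), a distance of √(2.0² + 1.1²) ≈ 2.3.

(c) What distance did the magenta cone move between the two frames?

0.5

The magenta cone moved from about (6.7, 6.4) to (7.2, 6.6), a distance of √(0.5² + 0.2²) ≈ 0.5.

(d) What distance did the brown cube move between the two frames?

2.6

The brown cube moved from about (4.3, 1.1) to (5.1, 3.6), a distance of √(0.8² + 2.5²) ≈ 2.6.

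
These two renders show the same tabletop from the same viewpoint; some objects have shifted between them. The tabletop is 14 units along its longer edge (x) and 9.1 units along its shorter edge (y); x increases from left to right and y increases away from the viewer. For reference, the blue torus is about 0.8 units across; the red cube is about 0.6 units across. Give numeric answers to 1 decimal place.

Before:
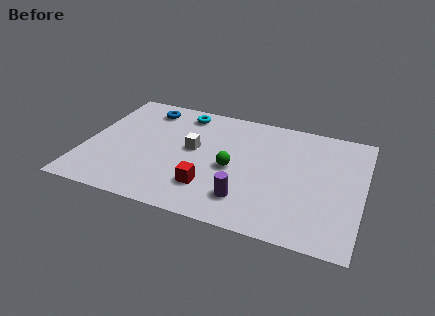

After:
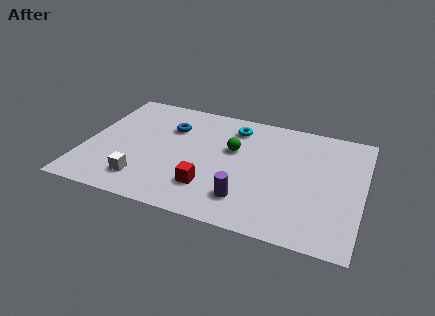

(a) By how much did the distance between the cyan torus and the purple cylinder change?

-1.4

Before: roughly 6.9 units apart; after: 5.5. That's 1.4 units closer together.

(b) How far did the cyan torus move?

2.7

The cyan torus moved from about (4.6, 7.8) to (7.3, 7.4), a distance of √(2.7² + 0.4²) ≈ 2.7.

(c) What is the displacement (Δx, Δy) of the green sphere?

(-0.1, 1.5)

The green sphere was at about (7.5, 4.1) and moved to about (7.4, 5.6).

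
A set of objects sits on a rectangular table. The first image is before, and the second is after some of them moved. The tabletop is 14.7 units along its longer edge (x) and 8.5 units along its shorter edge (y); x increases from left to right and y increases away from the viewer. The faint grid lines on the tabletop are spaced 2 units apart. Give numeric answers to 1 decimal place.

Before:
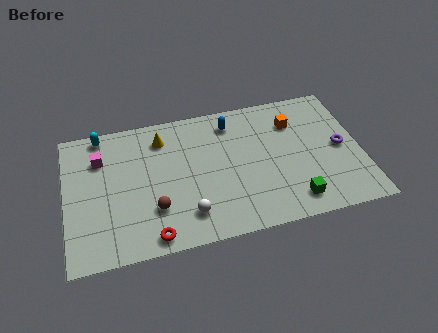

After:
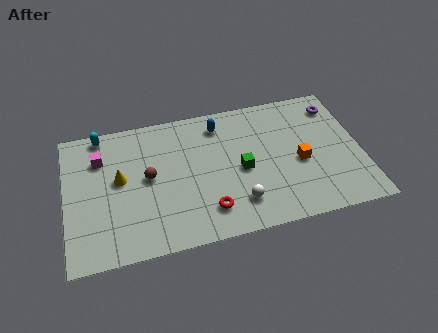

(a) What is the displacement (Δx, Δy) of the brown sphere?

(-0.2, 2.0)

From the two frames, the brown sphere sits at roughly (4.3, 2.5) before and (4.1, 4.5) after.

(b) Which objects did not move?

the magenta cube and the cyan capsule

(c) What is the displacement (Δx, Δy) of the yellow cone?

(-2.2, -2.1)

The yellow cone started near (4.9, 6.8) and ended near (2.7, 4.7).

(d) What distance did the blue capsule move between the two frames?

0.6

The blue capsule was near (8.4, 7.0) before and (7.8, 7.0) after, so it travelled √(0.6² + 0.0²) ≈ 0.6 units.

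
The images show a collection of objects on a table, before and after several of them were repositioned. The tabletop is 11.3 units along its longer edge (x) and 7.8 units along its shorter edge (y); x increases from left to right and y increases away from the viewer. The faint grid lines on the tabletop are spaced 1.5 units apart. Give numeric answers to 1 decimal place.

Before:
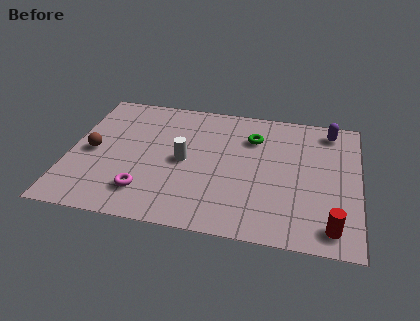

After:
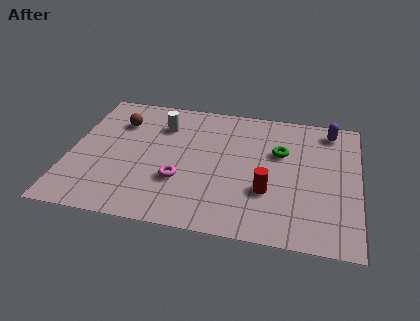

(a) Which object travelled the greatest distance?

the red cylinder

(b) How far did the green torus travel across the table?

1.3

From (7.1, 5.7) to (8.2, 5.0), the green torus covered √(1.1² + 0.7²) ≈ 1.3 units.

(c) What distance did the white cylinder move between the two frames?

2.2

From (4.5, 3.8) to (3.5, 5.8), the white cylinder covered √(1.0² + 2.0²) ≈ 2.2 units.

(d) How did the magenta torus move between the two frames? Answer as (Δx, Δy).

(1.3, 0.9)

The magenta torus started near (3.1, 1.7) and ended near (4.4, 2.6).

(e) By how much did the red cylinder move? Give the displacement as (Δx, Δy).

(-2.5, 1.5)

The red cylinder was at about (10.3, 1.1) and moved to about (7.8, 2.6).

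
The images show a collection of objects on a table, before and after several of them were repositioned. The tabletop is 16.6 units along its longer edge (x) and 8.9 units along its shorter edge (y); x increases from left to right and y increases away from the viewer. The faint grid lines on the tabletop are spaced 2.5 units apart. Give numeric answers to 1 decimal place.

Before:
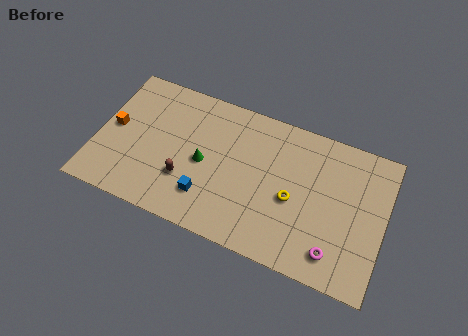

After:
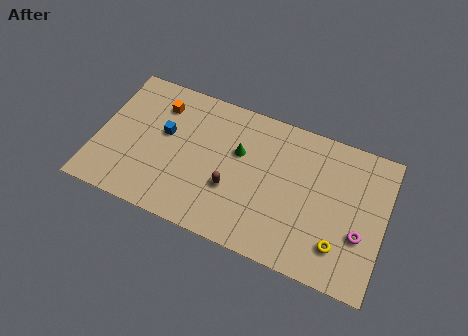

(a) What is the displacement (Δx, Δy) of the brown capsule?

(2.6, 0.4)

From the two frames, the brown capsule sits at roughly (5.3, 2.8) before and (7.9, 3.2) after.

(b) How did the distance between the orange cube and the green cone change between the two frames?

-0.3

They were about 5.3 units apart before and 5.0 after — 0.3 units closer together.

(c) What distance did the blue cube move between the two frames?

4.1

The blue cube moved from about (6.6, 2.2) to (3.8, 5.2), a distance of √(2.8² + 3.0²) ≈ 4.1.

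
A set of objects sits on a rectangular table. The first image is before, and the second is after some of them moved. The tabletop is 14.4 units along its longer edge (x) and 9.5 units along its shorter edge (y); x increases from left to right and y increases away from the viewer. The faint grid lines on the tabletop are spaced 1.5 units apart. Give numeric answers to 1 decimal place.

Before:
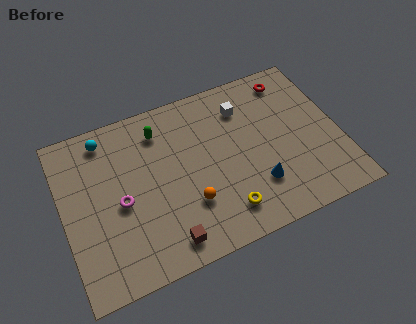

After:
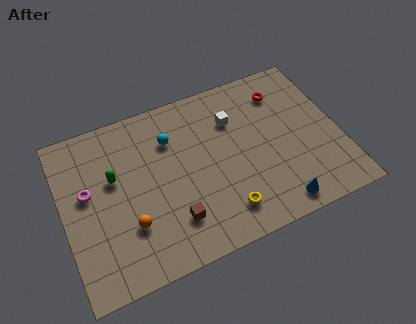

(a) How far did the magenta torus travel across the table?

2.0

The magenta torus moved from about (2.9, 4.3) to (1.3, 5.5), a distance of √(1.6² + 1.2²) ≈ 2.0.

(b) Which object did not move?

the yellow torus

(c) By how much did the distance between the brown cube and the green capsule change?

-1.9

The distance was about 6.3 in the first image and 4.4 in the second, so they moved 1.9 units closer together.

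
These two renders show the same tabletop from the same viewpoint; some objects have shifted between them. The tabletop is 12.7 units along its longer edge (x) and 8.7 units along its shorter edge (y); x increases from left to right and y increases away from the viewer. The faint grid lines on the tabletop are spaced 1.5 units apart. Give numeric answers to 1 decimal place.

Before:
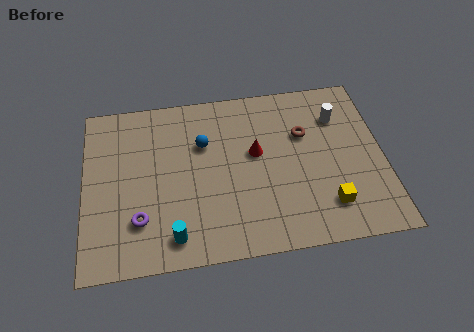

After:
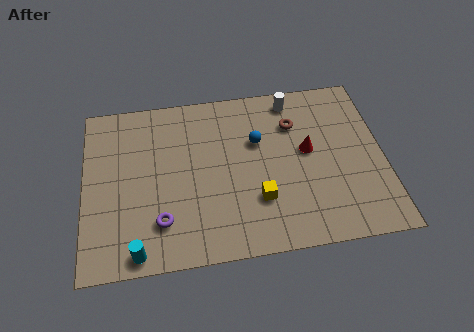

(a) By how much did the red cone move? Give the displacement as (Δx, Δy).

(2.2, -0.2)

From the two frames, the red cone sits at roughly (7.3, 5.0) before and (9.5, 4.8) after.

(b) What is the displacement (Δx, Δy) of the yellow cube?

(-2.9, 0.7)

The yellow cube started near (10.2, 1.9) and ended near (7.3, 2.6).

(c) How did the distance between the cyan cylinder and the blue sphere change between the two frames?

+2.4

They were about 4.7 units apart before and 7.1 after — 2.4 units further apart.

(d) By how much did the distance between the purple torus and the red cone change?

+1.2

Before: roughly 5.7 units apart; after: 6.9. That's 1.2 units further apart.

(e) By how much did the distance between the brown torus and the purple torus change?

-0.7

Before: roughly 7.9 units apart; after: 7.2. That's 0.7 units closer together.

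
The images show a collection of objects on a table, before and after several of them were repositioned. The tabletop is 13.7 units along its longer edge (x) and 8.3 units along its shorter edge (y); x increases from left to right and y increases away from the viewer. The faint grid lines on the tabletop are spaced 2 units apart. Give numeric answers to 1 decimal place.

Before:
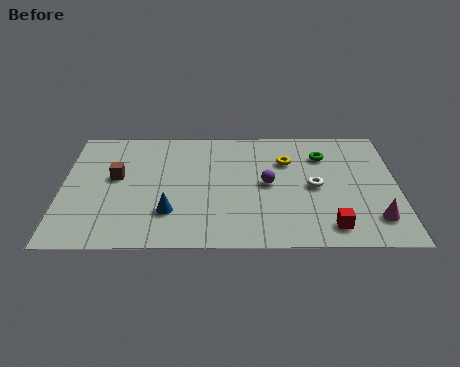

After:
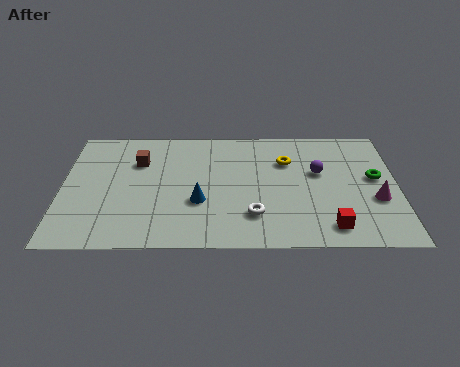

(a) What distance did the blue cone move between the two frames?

1.4

From (4.4, 2.3) to (5.6, 3.0), the blue cone covered √(1.2² + 0.7²) ≈ 1.4 units.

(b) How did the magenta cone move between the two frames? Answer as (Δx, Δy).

(0.1, 1.3)

The magenta cone started near (12.7, 1.8) and ended near (12.8, 3.1).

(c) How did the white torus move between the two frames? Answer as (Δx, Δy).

(-2.5, -1.9)

The white torus was at about (10.3, 4.0) and moved to about (7.8, 2.1).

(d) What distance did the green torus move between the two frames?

2.6

From (10.7, 6.2) to (12.8, 4.6), the green torus covered √(2.1² + 1.6²) ≈ 2.6 units.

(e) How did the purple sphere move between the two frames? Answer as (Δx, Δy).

(2.1, 0.8)

From the two frames, the purple sphere sits at roughly (8.4, 4.2) before and (10.5, 5.0) after.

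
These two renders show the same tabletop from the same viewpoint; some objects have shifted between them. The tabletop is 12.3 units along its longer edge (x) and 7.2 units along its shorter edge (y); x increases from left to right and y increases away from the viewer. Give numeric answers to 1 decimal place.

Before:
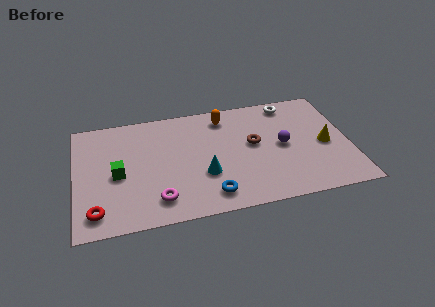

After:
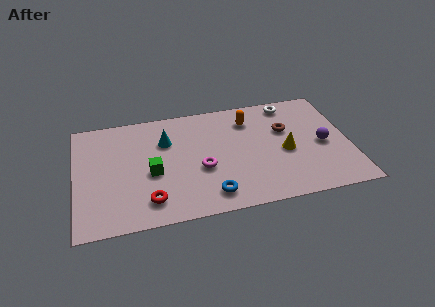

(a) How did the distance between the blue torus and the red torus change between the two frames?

-2.3

The distance was about 5.0 in the first image and 2.7 in the second, so they moved 2.3 units closer together.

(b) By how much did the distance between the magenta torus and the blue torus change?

-0.6

The distance was about 2.3 in the first image and 1.7 in the second, so they moved 0.6 units closer together.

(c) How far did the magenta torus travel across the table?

2.5

The magenta torus was near (3.6, 1.4) before and (5.6, 2.9) after, so it travelled √(2.0² + 1.5²) ≈ 2.5 units.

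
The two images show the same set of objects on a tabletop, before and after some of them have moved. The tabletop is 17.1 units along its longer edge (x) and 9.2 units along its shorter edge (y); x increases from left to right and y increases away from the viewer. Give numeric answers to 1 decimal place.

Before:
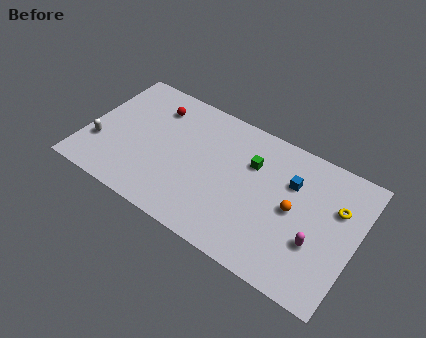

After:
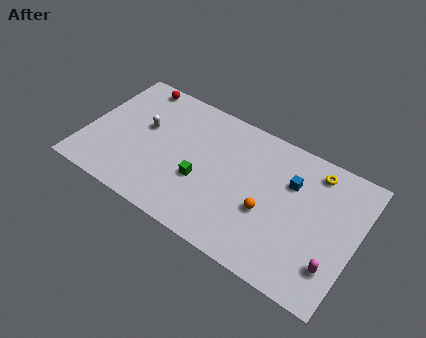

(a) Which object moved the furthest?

the green cube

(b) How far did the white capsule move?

3.5

The white capsule moved from about (1.0, 2.9) to (3.5, 5.4), a distance of √(2.5² + 2.5²) ≈ 3.5.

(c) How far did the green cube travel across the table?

4.0

From (10.3, 6.3) to (7.5, 3.5), the green cube covered √(2.8² + 2.8²) ≈ 4.0 units.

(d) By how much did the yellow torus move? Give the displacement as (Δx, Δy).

(-1.6, 1.7)

The yellow torus started near (15.7, 6.1) and ended near (14.1, 7.8).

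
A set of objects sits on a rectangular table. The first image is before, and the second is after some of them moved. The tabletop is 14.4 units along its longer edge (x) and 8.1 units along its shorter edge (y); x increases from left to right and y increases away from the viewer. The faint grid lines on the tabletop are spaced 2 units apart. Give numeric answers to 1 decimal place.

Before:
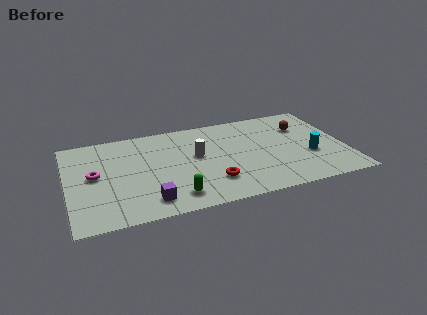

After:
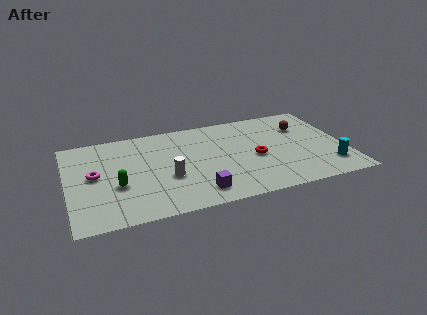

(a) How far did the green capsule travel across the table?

3.3

From (5.3, 1.4) to (2.5, 3.1), the green capsule covered √(2.8² + 1.7²) ≈ 3.3 units.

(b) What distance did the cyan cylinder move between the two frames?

1.5

From (12.5, 3.0) to (13.4, 1.8), the cyan cylinder covered √(0.9² + 1.2²) ≈ 1.5 units.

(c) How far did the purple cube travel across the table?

2.5

From (4.0, 1.4) to (6.5, 1.4), the purple cube covered √(2.5² + 0.0²) ≈ 2.5 units.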